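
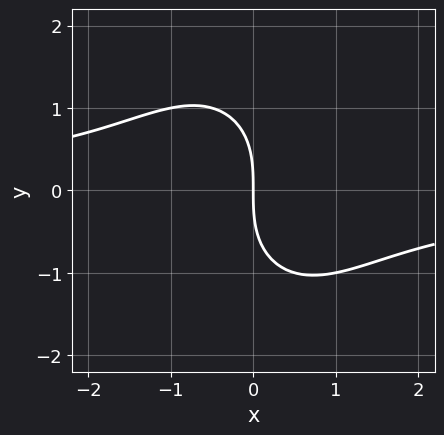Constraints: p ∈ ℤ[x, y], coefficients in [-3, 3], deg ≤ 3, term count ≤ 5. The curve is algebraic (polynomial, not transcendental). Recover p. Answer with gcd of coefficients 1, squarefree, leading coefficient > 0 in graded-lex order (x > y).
First, the degree is 3 — the shape is more complex than any degree-2 curve.
Next, observable constraints: it meets the y-axis at y = 0 (among the integer gridlines); it meets the x-axis at x = 0 (among the integer gridlines).
Finally, fitting integer coefficients to these (and the overall shape) gives p.

2*x^2*y + y^3 + 3*x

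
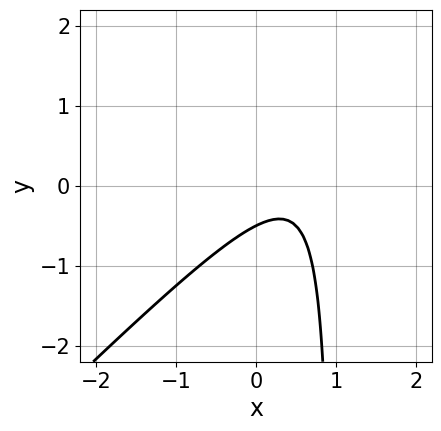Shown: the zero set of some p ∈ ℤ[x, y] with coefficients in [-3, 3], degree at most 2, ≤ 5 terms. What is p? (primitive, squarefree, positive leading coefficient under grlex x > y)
2*x^2 - 2*x*y - 2*x + 2*y + 1

deg p = 2.
Reading off the gridlines: no x-intercept at any integer in the box.
Matching integer coefficients to the picture gives p.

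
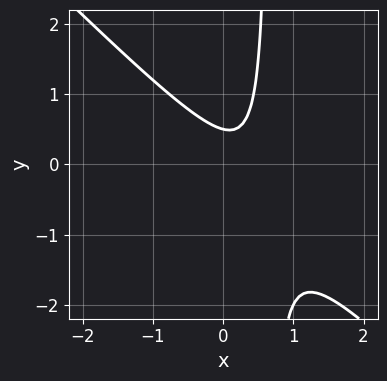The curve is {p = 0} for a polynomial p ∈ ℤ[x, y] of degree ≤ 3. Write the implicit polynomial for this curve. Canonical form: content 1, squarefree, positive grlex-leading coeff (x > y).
3*x^2 + 3*x*y - 2*x - 2*y + 1

Degree: a generic line meets the curve in up to 2 points, so deg p = 2.
Reading off the gridlines: it misses every integer gridline on the x-axis.
Solving for integer coefficients yields p as stated.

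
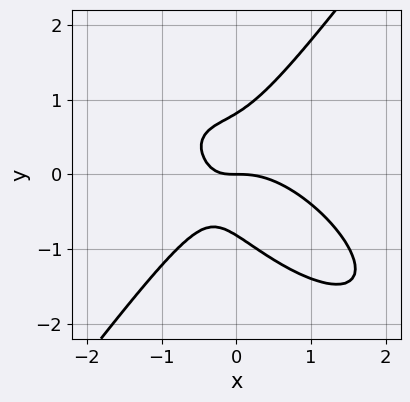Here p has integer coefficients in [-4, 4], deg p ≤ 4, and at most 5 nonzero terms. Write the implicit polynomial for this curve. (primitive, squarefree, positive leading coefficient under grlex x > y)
First, degree: a generic line meets the curve in up to 3 points, so deg p = 3.
Next, checking where it meets the axes: it meets the x-axis at x = 0 (among the integer gridlines); it meets the y-axis at y = 0 (among the integer gridlines).
Finally, together with the visible shape, these determine p as stated.

3*x^3 + 3*x^2*y - 3*y^3 + 3*x*y + 2*y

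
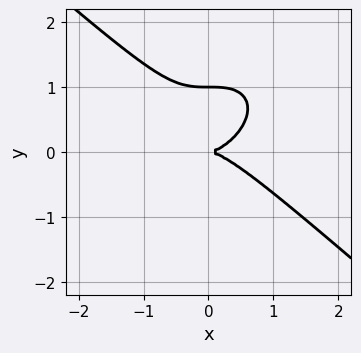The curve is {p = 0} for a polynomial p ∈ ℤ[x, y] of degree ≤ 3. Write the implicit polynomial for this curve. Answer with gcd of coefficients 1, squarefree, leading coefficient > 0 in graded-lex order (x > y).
1. Degree: a generic line meets the curve in up to 3 points, so deg p = 3.
2. From the visible intercepts: among the integer gridlines, it crosses the y-axis at y ∈ {0, 1}; it meets the x-axis at x = 0 (among the integer gridlines).
3. These observations pin down the coefficients.

2*x^3 + 3*y^3 - 3*y^2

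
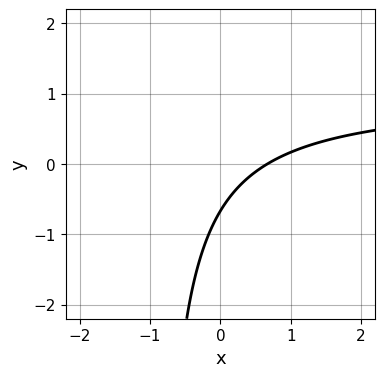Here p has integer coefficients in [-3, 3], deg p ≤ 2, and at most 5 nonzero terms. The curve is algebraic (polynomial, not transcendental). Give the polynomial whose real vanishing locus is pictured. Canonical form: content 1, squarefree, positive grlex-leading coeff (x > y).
1. Degree: no degree-1 curve has this shape, so deg p = 2.
2. Solving for integer coefficients yields p as stated.

3*x*y - 3*x + 3*y + 2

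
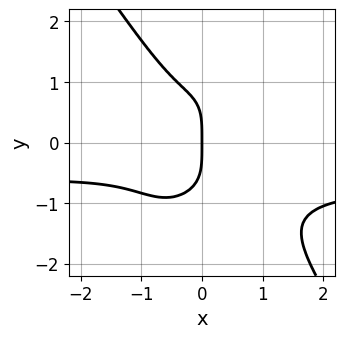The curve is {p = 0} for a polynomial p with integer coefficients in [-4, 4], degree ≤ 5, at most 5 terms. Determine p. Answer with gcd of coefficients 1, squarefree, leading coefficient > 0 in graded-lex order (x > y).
(a) deg p = 4.
(b) Checking where it meets the axes: one x-axis crossing is at x = 0; it crosses the y-axis at the gridline y = 0.
(c) Together with the visible shape, these determine p as stated.

3*x^3*y + y^4 + 2*x^3 + x^2 + 2*x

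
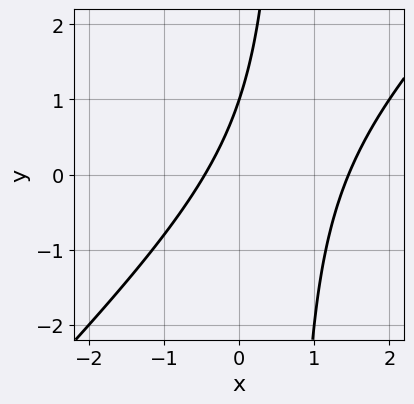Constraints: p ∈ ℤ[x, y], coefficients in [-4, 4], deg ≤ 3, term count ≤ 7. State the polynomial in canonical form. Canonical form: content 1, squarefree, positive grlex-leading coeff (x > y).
First, deg p = 2. No degree-1 curve has this shape.
Then, from the axis intercepts and sections: it meets the y-axis at y = 1 (among the integer gridlines).
Finally, fitting integer coefficients to these (and the overall shape) gives p.

3*x^2 - 3*x*y - 3*x + 2*y - 2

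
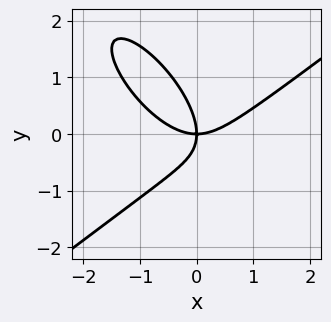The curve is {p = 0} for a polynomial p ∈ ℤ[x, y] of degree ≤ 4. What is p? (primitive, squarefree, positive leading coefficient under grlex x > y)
2*x^3 - 2*x*y^2 - 2*y^3 - 3*x*y

1. Degree: no degree-2 curve has this shape, so deg p = 3.
2. Against the integer gridlines: it meets the y-axis at y = 0 (among the integer gridlines); it crosses the x-axis at the gridline x = 0.
3. Putting this together gives p.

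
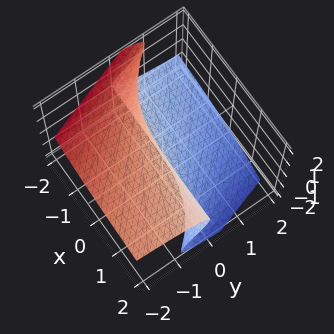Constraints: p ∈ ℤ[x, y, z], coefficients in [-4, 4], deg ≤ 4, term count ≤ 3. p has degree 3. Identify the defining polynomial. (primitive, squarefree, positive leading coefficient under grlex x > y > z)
2*x*z^2 + 2*z^3 + 3*y

1. Degree: no degree-2 surface has this shape, so deg p = 3.
2. From the axis intercepts and sections: it meets the y-axis at y = 0 (among the integer gridlines); one z-axis crossing is at z = 0; every point of the x-axis in the box is on the surface.
3. Solving for integer coefficients yields p as stated.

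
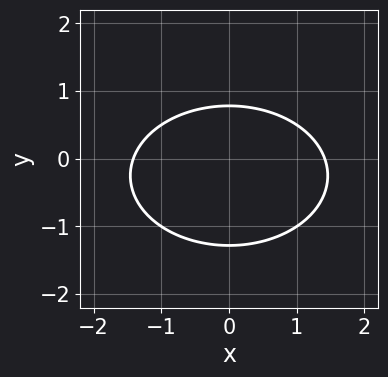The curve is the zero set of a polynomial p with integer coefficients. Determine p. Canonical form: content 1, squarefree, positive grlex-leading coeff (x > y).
First, the degree is 2 — no degree-1 curve has this shape.
Next, symmetries: mirror symmetry x ↦ −x ⇒ only even powers of x.
Finally, matching integer coefficients to the picture gives p.

x^2 + 2*y^2 + y - 2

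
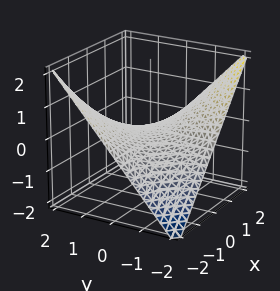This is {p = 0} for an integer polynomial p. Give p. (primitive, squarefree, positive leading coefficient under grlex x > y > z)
1. Degree: a hyperbolic paraboloid; a quadric, so deg p = 2.
2. Against the integer gridlines: the visible x-axis segment lies entirely on the surface; every point of the y-axis in the box is on the surface.
3. The integer polynomial consistent with all of this is the stated p.

x*y + 2*z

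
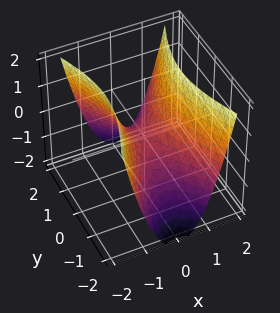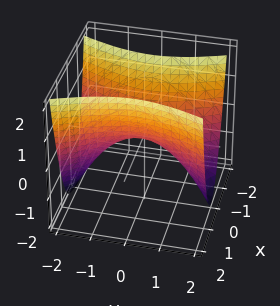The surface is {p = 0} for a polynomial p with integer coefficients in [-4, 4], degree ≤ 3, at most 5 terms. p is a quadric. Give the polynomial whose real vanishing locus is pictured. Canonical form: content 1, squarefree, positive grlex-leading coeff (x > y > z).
(a) deg p = 2.
(b) Symmetries: mirror symmetry y ↦ −y ⇒ only even powers of y; the x ↦ −x reflection is a symmetry, so x appears only in even powers.
(c) Checking where it meets the axes: it meets the x-axis at x = 0 (among the integer gridlines); it meets the y-axis at y = 0 (among the integer gridlines); it crosses the z-axis at the gridline z = 0.
(d) Assembling these constraints gives the stated polynomial.

3*x^2 - y^2 - 2*z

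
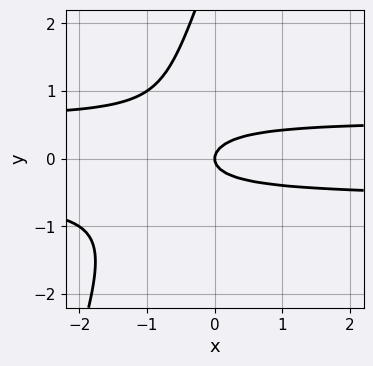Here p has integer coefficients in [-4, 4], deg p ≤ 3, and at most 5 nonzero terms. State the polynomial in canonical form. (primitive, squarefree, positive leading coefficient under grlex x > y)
3*x*y^2 - y^3 + 3*y^2 - x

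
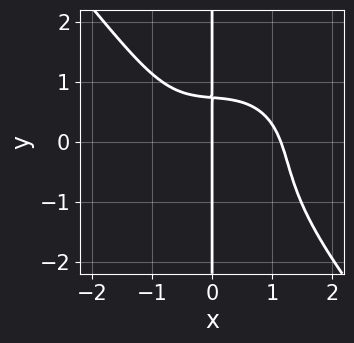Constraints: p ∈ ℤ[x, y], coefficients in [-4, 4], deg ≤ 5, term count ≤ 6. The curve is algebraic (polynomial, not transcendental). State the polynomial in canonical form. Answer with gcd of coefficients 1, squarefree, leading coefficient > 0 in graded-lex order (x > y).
Degree: a generic line meets the curve in up to 4 points, so deg p = 4.
From the visible intercepts: every point of the y-axis in the box is on the curve; it crosses the x-axis at the gridline x = 0.
Together with the visible shape, these determine p as stated.

2*x^4 + x^2*y^2 + 2*x*y^3 + 3*x*y - 3*x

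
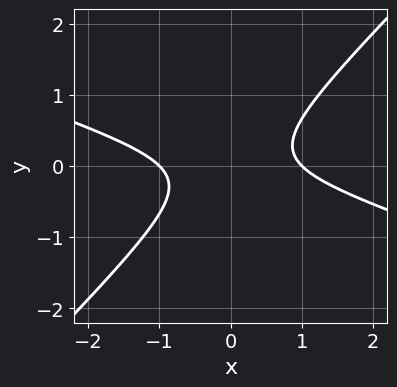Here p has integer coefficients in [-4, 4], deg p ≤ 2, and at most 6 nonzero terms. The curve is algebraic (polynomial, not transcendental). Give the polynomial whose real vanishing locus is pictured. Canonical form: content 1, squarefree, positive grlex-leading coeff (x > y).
x^2 + 2*x*y - 3*y^2 - 1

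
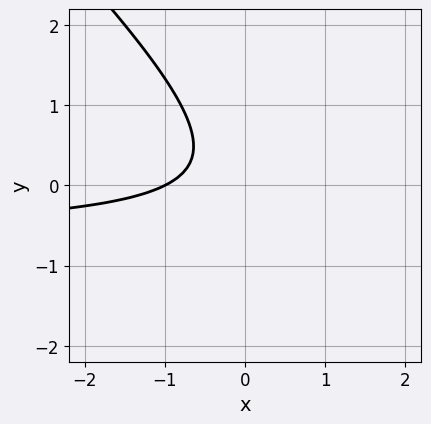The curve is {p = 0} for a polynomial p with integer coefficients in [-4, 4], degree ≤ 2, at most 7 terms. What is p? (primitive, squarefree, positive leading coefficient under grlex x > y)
3*x*y + 3*y^2 + 2*x - y + 2

(a) Degree: a generic line meets the curve in up to 2 points, so deg p = 2.
(b) From the axis intercepts and sections: one x-axis crossing is at x = -1; no y-intercept at any integer in the box.
(c) Assembling these constraints gives the stated polynomial.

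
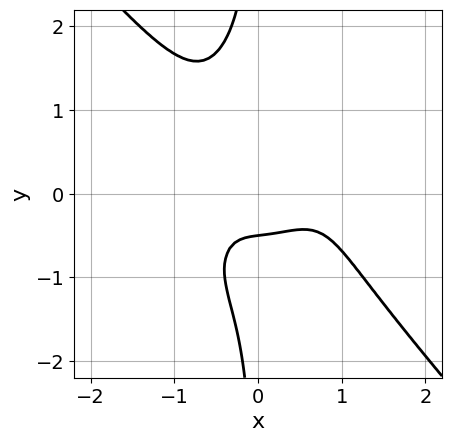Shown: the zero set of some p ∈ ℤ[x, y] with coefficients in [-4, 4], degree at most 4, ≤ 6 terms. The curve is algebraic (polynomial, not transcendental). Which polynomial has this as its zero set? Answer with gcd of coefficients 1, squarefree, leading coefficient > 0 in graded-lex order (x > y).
3*x^4 + 2*x*y^3 - 2*x^3 + 2*y + 1

deg p = 4. No degree-3 curve has this shape.
Against the integer gridlines: no x-intercept at any integer in the box.
Putting this together gives p.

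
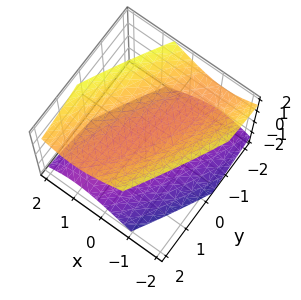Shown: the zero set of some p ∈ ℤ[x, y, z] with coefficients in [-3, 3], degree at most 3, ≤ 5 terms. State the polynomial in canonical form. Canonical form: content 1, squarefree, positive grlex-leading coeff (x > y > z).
3*x^2 - 3*x*y + y^2 - 3*z^2 + 2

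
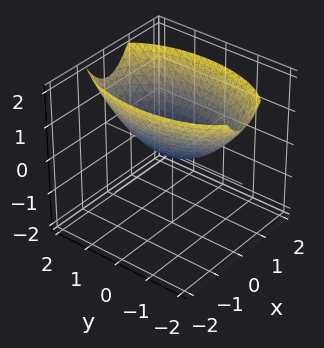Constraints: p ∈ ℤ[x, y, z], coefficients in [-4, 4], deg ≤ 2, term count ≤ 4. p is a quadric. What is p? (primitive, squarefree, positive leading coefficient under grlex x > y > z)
The degree is 2 — a paraboloid; a quadric.
Symmetries: mirror symmetry y ↦ −y ⇒ only even powers of y; mirror symmetry x ↦ −x ⇒ only even powers of x.
Against the integer gridlines: it meets the z-axis at z = 0 (among the integer gridlines); it crosses the x-axis at the gridline x = 0; one y-axis crossing is at y = 0.
Together with the visible shape, these determine p as stated.

3*x^2 + y^2 - 3*z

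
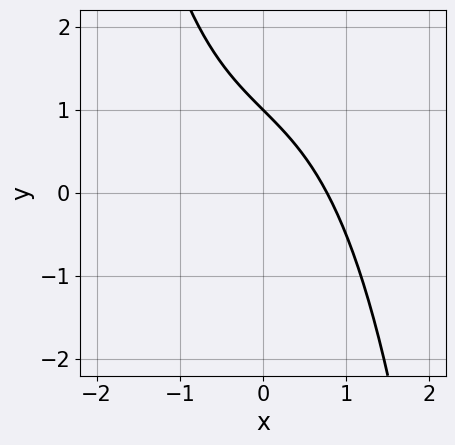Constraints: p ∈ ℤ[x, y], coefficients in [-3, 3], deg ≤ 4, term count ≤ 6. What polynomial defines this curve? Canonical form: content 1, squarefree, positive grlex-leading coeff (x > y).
1. The degree is 3 — a generic line meets the curve in up to 3 points.
2. Observable constraints: it crosses the y-axis at the gridline y = 1.
3. The integer polynomial consistent with all of this is the stated p.

x^3 + 2*x + 2*y - 2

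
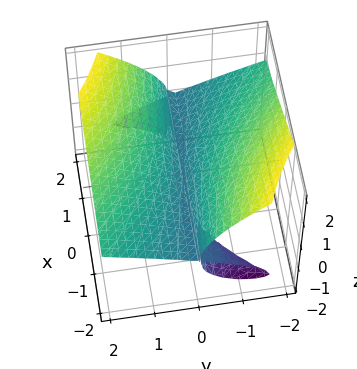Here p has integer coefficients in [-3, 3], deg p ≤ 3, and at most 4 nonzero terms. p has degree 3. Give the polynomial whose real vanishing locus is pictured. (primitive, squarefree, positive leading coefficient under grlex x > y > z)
I count 3 distinct pieces.
deg p = 3.
From the axis intercepts and sections: it crosses the y-axis at the gridline y = 0; every point of the x-axis in the box is on the surface.
Together with the visible shape, these determine p as stated.

x*y*z - z^3 + y^2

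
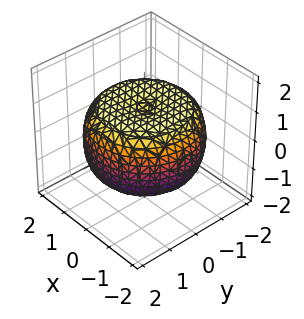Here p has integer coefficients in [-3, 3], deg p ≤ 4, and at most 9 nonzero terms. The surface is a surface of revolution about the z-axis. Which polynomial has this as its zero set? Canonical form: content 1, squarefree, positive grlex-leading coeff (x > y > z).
x^4 + 2*x^2*y^2 + y^4 - 2*x^2 - 2*y^2 + 3*z^2 - 3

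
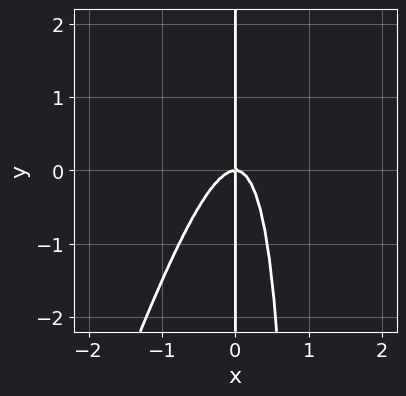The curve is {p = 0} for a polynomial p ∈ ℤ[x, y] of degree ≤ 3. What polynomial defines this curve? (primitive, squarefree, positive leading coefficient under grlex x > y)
3*x^3 - x^2*y + x*y

1. Degree: no degree-2 curve has this shape, so deg p = 3.
2. From the visible intercepts: it meets the x-axis at x = 0 (among the integer gridlines); every point of the y-axis in the box is on the curve.
3. The integer polynomial consistent with all of this is the stated p.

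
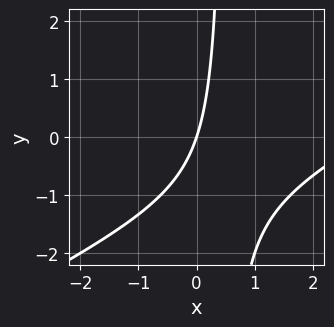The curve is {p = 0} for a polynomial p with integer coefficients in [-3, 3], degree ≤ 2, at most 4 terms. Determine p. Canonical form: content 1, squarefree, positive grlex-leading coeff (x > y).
1. deg p = 2.
2. Observable constraints: one y-axis crossing is at y = 0; it crosses the x-axis at the gridline x = 0.
3. Fitting integer coefficients to these (and the overall shape) gives p.

x^2 - 2*x*y - 3*x + y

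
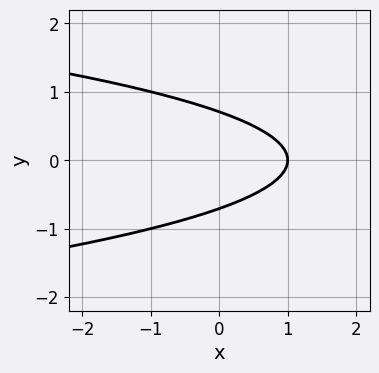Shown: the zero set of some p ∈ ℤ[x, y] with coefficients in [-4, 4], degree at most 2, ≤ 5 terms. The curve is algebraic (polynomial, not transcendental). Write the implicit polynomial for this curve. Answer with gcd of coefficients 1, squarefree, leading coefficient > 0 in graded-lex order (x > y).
2*y^2 + x - 1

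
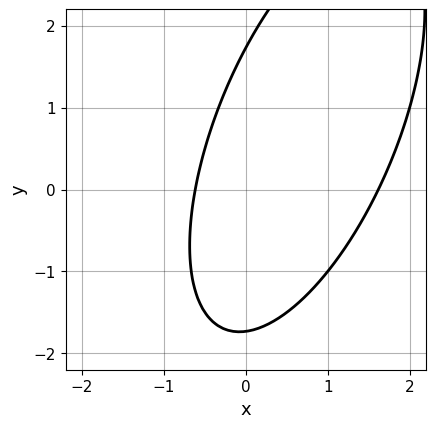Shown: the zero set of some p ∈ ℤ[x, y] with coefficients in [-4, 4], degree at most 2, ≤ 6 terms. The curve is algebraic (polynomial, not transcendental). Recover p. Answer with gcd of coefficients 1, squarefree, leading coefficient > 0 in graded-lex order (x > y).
First, deg p = 2. No degree-1 curve has this shape.
Finally, solving for integer coefficients yields p as stated.

3*x^2 - 2*x*y + y^2 - 3*x - 3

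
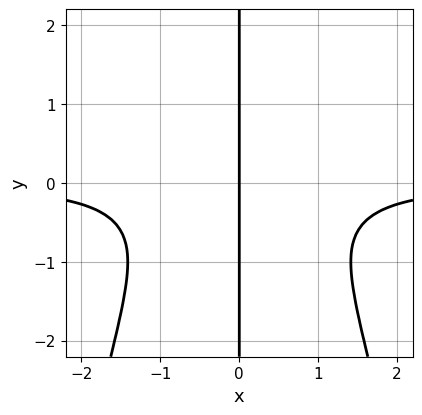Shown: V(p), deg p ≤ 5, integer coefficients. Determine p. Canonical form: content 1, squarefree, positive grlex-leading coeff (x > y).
x^3*y + x*y^2 + x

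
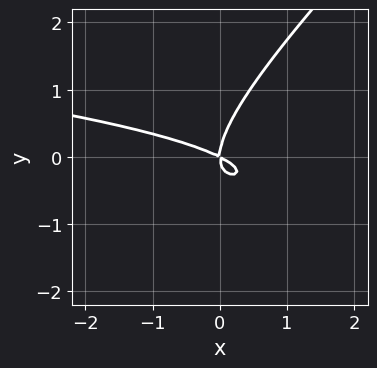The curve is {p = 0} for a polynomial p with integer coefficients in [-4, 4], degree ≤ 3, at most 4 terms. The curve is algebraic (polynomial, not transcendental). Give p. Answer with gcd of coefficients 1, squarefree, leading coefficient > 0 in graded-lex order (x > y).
(a) deg p = 3. No degree-2 curve has this shape.
(b) From the axis intercepts and sections: it crosses the y-axis at the gridline y = 0; it meets the x-axis at x = 0 (among the integer gridlines).
(c) The integer polynomial consistent with all of this is the stated p.

2*x*y^2 - 2*y^3 + x^2 + 2*x*y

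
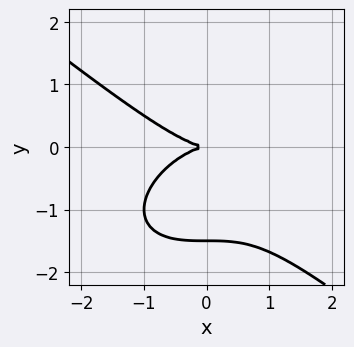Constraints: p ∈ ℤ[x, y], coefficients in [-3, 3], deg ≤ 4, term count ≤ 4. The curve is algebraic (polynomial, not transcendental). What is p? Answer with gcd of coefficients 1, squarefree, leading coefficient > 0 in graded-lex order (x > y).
deg p = 3.
Checking where it meets the axes: it crosses the y-axis at the gridline y = 0; one x-axis crossing is at x = 0.
Fitting integer coefficients to these (and the overall shape) gives p.

x^3 + 2*y^3 + 3*y^2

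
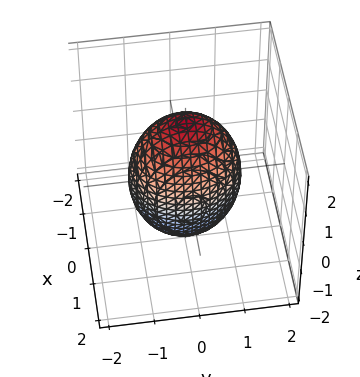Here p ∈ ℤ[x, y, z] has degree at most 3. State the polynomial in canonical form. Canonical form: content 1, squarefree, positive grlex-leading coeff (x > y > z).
The degree is 2 — a closed, bounded, convex surface; a quadric.
Symmetries: mirror symmetry z ↦ −z ⇒ only even powers of z; mirror symmetry y ↦ −y ⇒ only even powers of y; it's symmetric under x → −x, forcing even powers of x.
Against the integer gridlines: among the integer gridlines, it crosses the x-axis at x ∈ {-1, 1}.
The integer polynomial consistent with all of this is the stated p.

3*x^2 + 2*y^2 + z^2 - 3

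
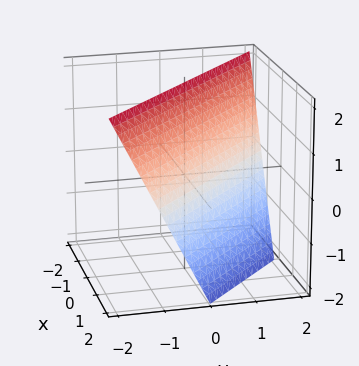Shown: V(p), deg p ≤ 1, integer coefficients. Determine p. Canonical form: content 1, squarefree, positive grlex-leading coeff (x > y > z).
2*x + 2*y + z - 2

deg p = 1.
Against the integer gridlines: it crosses the z-axis at the gridline z = 2; it crosses the x-axis at the gridline x = 1; it crosses the y-axis at the gridline y = 1.
Matching integer coefficients to the picture gives p.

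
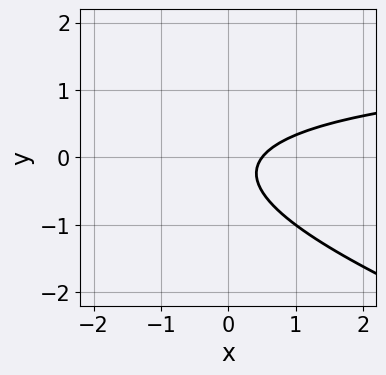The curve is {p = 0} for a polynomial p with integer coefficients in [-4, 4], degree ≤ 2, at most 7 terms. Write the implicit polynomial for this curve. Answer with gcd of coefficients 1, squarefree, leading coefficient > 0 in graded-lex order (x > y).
x*y + 3*y^2 - 2*x + y + 1

The degree is 2 — the shape is more complex than any degree-1 curve.
From the axis intercepts and sections: the curve avoids every integer y-axis point in the box.
Solving for integer coefficients yields p as stated.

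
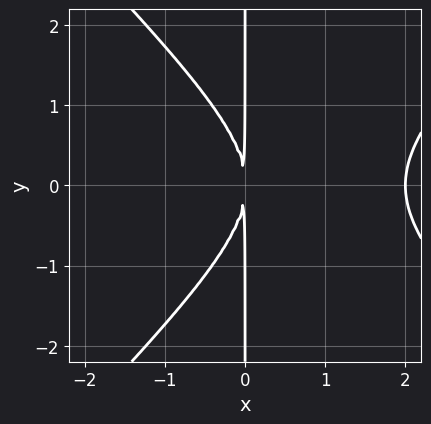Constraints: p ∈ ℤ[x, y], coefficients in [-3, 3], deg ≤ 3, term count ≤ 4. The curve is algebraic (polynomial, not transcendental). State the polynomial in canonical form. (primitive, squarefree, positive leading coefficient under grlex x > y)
x^3 - x*y^2 - 2*x^2

(a) The degree is 3 — a generic line meets the curve in up to 3 points.
(b) Symmetries: it's symmetric under y → −y, forcing even powers of y.
(c) From the visible intercepts: it meets the x-axis at x = 2 (among the integer gridlines); the visible y-axis segment lies entirely on the curve.
(d) Matching integer coefficients to the picture gives p.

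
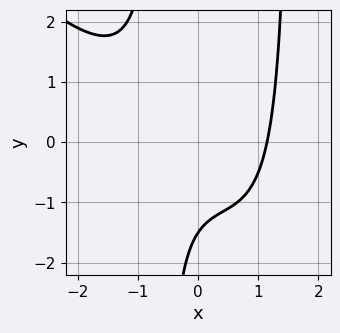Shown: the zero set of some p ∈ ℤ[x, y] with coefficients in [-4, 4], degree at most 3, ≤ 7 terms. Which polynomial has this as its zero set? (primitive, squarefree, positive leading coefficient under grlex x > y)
2*x^3 + 2*x^2*y - 2*x*y - 2*y - 3

First, degree: a generic line meets the curve in up to 3 points, so deg p = 3.
Finally, solving for integer coefficients yields p as stated.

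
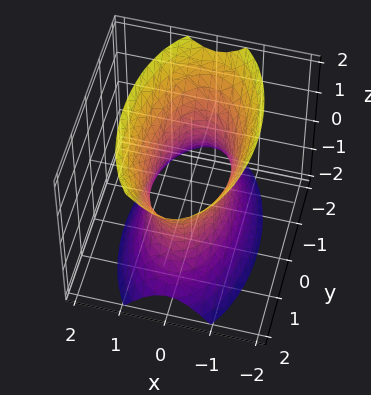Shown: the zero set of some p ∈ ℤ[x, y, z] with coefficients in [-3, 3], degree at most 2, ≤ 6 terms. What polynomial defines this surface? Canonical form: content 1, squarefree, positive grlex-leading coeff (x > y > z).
3*x^2 + y^2 - z^2 - 2

First, degree: an hourglass — one-sheet hyperboloid; a quadric, so deg p = 2.
Next, symmetries: the z ↦ −z reflection is a symmetry, so z appears only in even powers; mirror symmetry y ↦ −y ⇒ only even powers of y; it's symmetric under x → −x, forcing even powers of x.
Next, checking where it meets the axes: the surface avoids every integer z-axis point in the box.
Finally, fitting integer coefficients to these (and the overall shape) gives p.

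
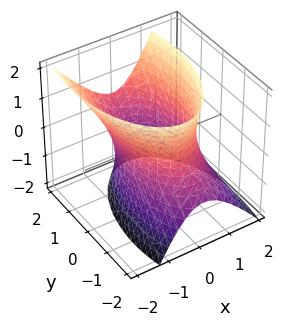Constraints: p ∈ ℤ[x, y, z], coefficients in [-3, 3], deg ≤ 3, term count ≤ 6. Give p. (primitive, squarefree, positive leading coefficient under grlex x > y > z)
First, degree: no degree-1 surface has this shape, so deg p = 2.
Next, checking where it meets the axes: the x-axis gridline crossings are at x ∈ {-1, 1}; it misses every integer gridline on the z-axis.
Finally, matching integer coefficients to the picture gives p.

3*x^2 + x*z + y^2 - y*z - z^2 - 3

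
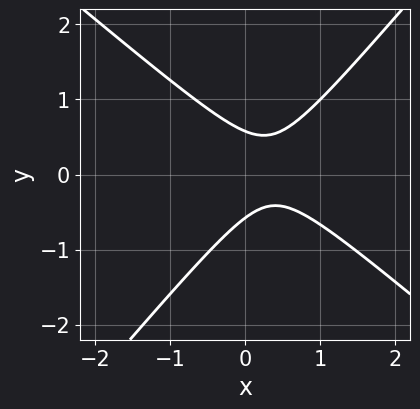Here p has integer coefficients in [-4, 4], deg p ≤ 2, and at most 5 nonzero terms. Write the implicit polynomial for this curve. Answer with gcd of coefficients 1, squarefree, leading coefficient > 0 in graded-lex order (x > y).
3*x^2 + x*y - 3*y^2 - 2*x + 1

The degree is 2 — the shape is more complex than any degree-1 curve.
Observable constraints: the curve avoids every integer x-axis point in the box.
Assembling these constraints gives the stated polynomial.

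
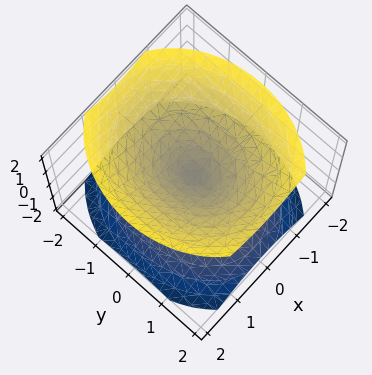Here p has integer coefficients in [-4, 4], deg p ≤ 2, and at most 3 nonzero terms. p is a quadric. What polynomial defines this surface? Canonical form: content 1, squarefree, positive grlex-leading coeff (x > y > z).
3*x^2 + 2*y^2 - 3*z^2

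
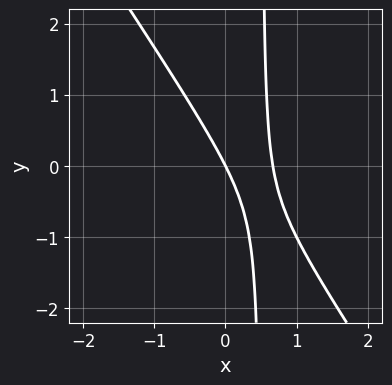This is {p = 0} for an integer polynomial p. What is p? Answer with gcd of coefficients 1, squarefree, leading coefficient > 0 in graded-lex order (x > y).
3*x^2 + 2*x*y - 2*x - y

1. Degree: a generic line meets the curve in up to 2 points, so deg p = 2.
2. Checking where it meets the axes: one y-axis crossing is at y = 0; one x-axis crossing is at x = 0.
3. Matching integer coefficients to the picture gives p.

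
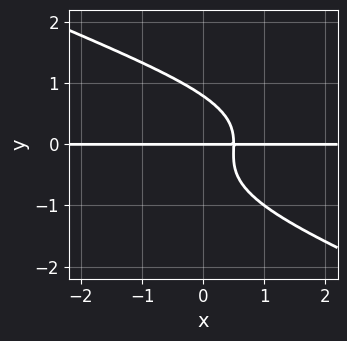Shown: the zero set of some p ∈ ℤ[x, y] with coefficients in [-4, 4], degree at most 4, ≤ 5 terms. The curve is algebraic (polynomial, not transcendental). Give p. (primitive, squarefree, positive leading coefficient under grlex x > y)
(a) The degree is 4 — no degree-3 curve has this shape.
(b) Checking where it meets the axes: the visible x-axis segment lies entirely on the curve; it meets the y-axis at y = 0 (among the integer gridlines).
(c) Fitting integer coefficients to these (and the overall shape) gives p.

x*y^3 + 2*y^4 + 2*x*y - y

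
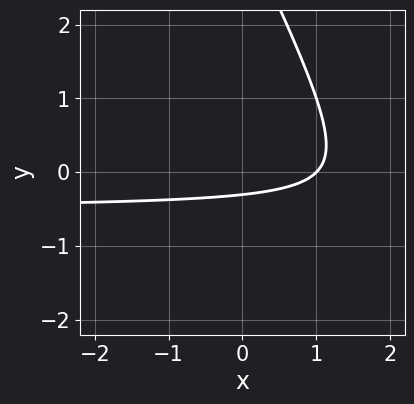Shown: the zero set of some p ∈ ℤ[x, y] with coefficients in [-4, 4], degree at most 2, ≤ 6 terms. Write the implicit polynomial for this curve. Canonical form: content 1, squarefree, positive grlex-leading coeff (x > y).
(a) Degree: no degree-1 curve has this shape, so deg p = 2.
(b) Reading off the gridlines: one x-axis crossing is at x = 1.
(c) Fitting integer coefficients to these (and the overall shape) gives p.

2*x*y + y^2 + x - 3*y - 1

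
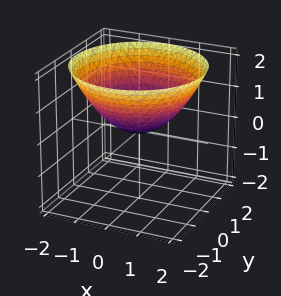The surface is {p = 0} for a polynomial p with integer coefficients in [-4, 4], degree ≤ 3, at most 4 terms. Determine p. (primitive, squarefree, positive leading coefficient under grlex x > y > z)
x^2 + y^2 - 2*z

The degree is 2 — a single bowl opening along one axis; a quadric.
By symmetry, every cross-section ⟂ z is a circle, so x, y appear only via x² + y².
From the visible intercepts: a circular section at z = 1 has radius between 1 and 2; it crosses the y-axis at the gridline y = 0; it crosses the z-axis at the gridline z = 0; one x-axis crossing is at x = 0.
These observations pin down the coefficients.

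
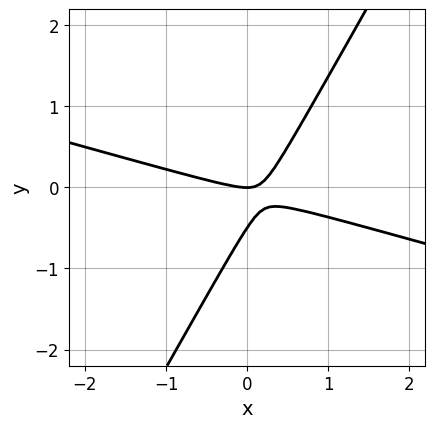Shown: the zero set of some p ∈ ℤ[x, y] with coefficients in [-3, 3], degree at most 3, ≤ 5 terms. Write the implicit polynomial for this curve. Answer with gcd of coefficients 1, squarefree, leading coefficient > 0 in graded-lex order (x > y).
x^2 + 3*x*y - 2*y^2 - y

First, degree: a generic line meets the curve in up to 2 points, so deg p = 2.
Next, from the axis intercepts and sections: it crosses the x-axis at the gridline x = 0; it meets the y-axis at y = 0 (among the integer gridlines).
Finally, together with the visible shape, these determine p as stated.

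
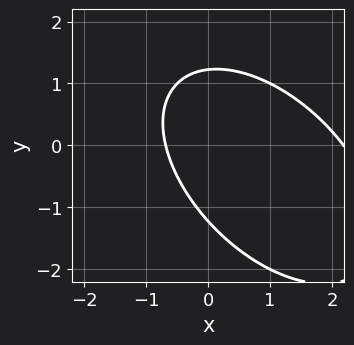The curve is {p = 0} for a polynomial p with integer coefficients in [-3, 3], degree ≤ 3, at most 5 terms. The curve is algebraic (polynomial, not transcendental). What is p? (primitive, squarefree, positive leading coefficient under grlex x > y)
2*x^2 + 2*x*y + 2*y^2 - 3*x - 3

(a) deg p = 2. No degree-1 curve has this shape.
(b) Putting this together gives p.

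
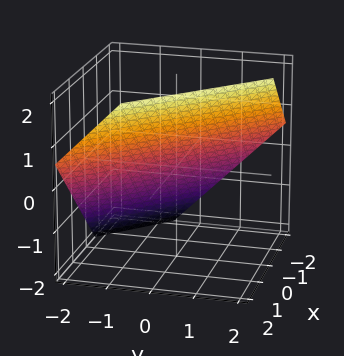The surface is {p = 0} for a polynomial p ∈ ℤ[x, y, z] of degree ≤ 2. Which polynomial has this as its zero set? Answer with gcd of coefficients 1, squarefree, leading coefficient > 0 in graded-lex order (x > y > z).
1. The degree is 1 — the surface is flat (a plane).
2. The integer polynomial consistent with all of this is the stated p.

3*x + 3*y - 3*z + 2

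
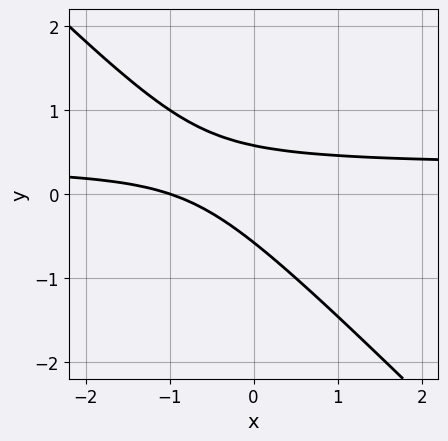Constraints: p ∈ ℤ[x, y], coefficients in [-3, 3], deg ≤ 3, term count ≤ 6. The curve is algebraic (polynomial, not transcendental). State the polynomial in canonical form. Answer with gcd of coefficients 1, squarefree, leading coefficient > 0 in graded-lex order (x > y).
3*x*y + 3*y^2 - x - 1

The degree is 2 — no degree-1 curve has this shape.
Observable constraints: it crosses the x-axis at the gridline x = -1.
Fitting integer coefficients to these (and the overall shape) gives p.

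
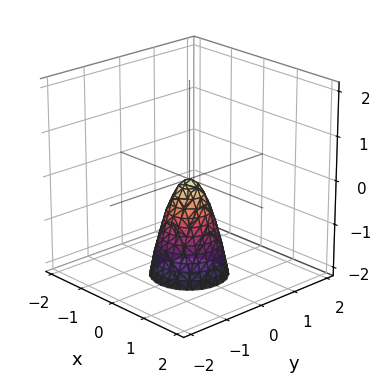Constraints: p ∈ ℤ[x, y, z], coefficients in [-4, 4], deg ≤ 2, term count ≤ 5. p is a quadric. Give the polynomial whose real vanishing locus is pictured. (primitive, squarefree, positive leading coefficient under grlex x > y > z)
3*x^2 + 3*y^2 + z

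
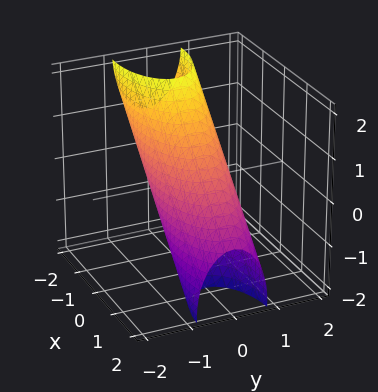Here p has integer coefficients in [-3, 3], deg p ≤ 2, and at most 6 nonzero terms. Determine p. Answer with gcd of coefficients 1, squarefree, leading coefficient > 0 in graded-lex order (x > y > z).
deg p = 2.
Putting this together gives p.

x^2 + 2*x*z + 3*y^2 + z^2 - 2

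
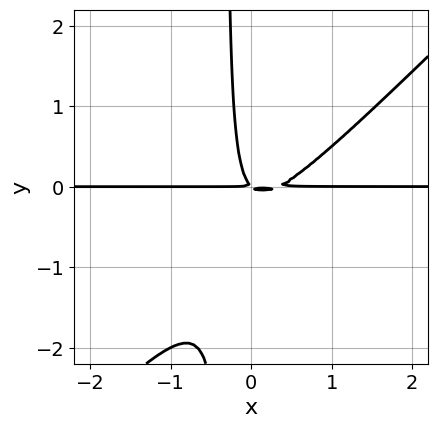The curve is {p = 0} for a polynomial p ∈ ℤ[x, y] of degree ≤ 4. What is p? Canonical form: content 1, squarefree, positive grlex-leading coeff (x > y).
3*x^2*y - 3*x*y^2 - x*y - y^2

1. The degree is 3 — the shape is more complex than any degree-2 curve.
2. From the axis intercepts and sections: the visible x-axis segment lies entirely on the curve.
3. The integer polynomial consistent with all of this is the stated p.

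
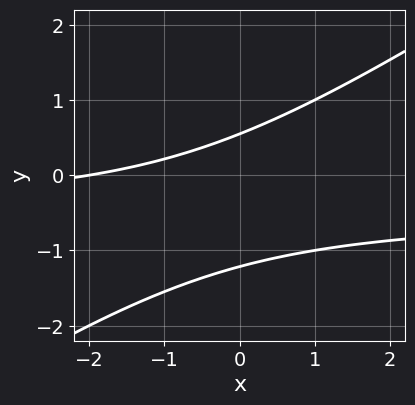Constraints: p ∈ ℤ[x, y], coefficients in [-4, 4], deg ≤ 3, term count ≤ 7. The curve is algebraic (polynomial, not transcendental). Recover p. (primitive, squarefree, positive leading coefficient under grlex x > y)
(a) The degree is 2 — a generic line meets the curve in up to 2 points.
(b) From the axis intercepts and sections: it crosses the x-axis at the gridline x = -2.
(c) Matching integer coefficients to the picture gives p.

2*x*y - 3*y^2 + x - 2*y + 2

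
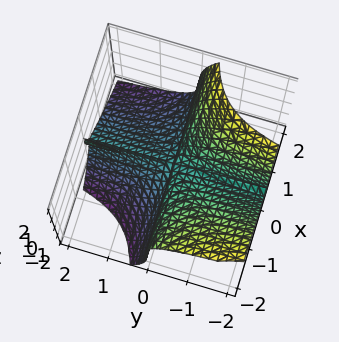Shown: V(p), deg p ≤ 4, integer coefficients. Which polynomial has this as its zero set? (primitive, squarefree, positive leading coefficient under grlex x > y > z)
There are 3 components.
The degree is 3 — the shape is more complex than any degree-2 surface.
From the visible intercepts: one z-axis crossing is at z = 0; every point of the y-axis in the box is on the surface.
The integer polynomial consistent with all of this is the stated p.

3*x^2*y + 2*x*y*z + z^3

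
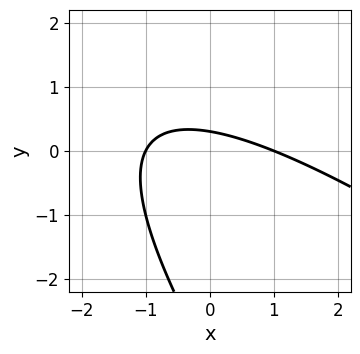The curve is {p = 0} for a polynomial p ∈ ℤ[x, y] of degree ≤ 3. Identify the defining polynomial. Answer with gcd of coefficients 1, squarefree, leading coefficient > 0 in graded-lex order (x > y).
x^2 + 2*x*y + y^2 + 3*y - 1

(a) Degree: no degree-1 curve has this shape, so deg p = 2.
(b) Reading off the gridlines: among the integer gridlines, it crosses the x-axis at x ∈ {-1, 1}.
(c) Putting this together gives p.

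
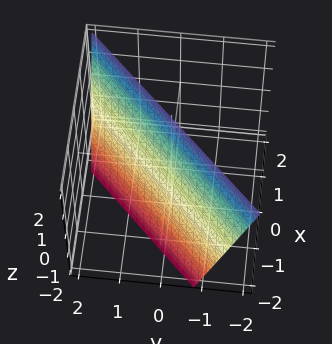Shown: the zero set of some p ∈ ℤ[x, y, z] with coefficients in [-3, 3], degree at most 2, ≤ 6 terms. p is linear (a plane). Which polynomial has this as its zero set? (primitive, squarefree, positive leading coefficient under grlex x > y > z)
Degree: the surface is flat (a plane), so deg p = 1.
Against the integer gridlines: it meets the z-axis at z = 2 (among the integer gridlines).
Matching integer coefficients to the picture gives p.

3*x - 3*y - z + 2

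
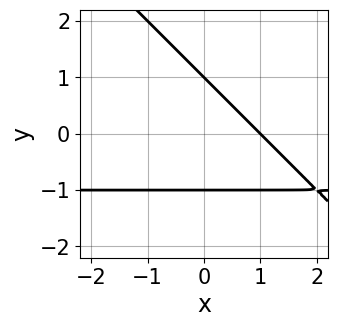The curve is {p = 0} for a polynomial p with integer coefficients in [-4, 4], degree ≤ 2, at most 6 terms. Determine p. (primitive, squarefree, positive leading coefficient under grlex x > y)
x*y + y^2 + x - 1

deg p = 2. The shape is more complex than any degree-1 curve.
From the axis intercepts and sections: it meets the x-axis at x = 1 (among the integer gridlines); among the integer gridlines, it crosses the y-axis at y ∈ {-1, 1}.
Fitting integer coefficients to these (and the overall shape) gives p.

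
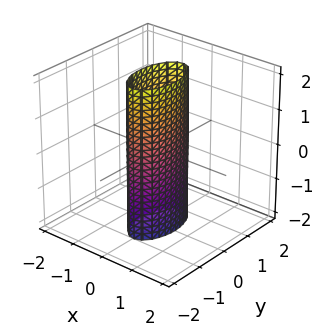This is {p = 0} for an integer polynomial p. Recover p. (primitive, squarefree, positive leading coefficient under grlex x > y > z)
3*x^2 + y^2 - 1

(a) The degree is 2 — a cylinder; a quadric.
(b) Symmetries: it's symmetric under y → −y, forcing even powers of y; it's symmetric under x → −x, forcing even powers of x; mirror symmetry z ↦ −z ⇒ only even powers of z.
(c) Checking where it meets the axes: among the integer gridlines, it crosses the y-axis at y ∈ {-1, 1}; it misses every integer gridline on the z-axis.
(d) Solving for integer coefficients yields p as stated.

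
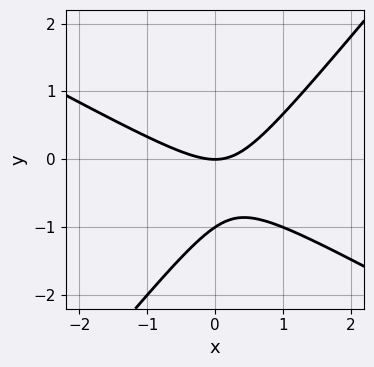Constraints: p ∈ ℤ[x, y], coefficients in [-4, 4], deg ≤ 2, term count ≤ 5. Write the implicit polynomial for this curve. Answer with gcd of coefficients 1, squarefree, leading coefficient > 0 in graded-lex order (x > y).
(a) Degree: a generic line meets the curve in up to 2 points, so deg p = 2.
(b) Checking where it meets the axes: among the integer gridlines, it crosses the y-axis at y ∈ {-1, 0}; it crosses the x-axis at the gridline x = 0.
(c) Matching integer coefficients to the picture gives p.

2*x^2 + 2*x*y - 3*y^2 - 3*y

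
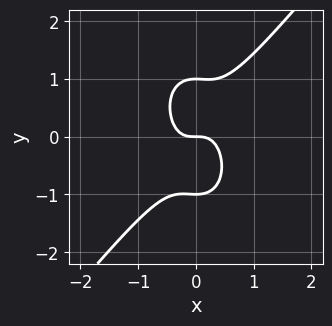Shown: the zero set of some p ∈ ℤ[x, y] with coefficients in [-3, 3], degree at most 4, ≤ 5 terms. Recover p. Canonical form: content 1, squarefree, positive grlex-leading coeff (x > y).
Degree: no degree-2 curve has this shape, so deg p = 3.
Observable constraints: one x-axis crossing is at x = 0; among the integer gridlines, it crosses the y-axis at y ∈ {-1, 0, 1}.
Together with the visible shape, these determine p as stated.

3*x^3 - x^2*y - y^3 + y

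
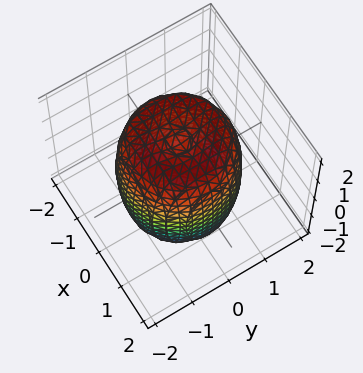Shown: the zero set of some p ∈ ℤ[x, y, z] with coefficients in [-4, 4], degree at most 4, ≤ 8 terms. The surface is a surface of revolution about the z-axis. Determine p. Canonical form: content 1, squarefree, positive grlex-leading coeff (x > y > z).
(a) deg p = 4.
(b) Symmetry: the surface is invariant under rotation about z: p = q(x² + y², z).
(c) Reading off the gridlines: a circular section at z = 1 has radius between 1 and 2.
(d) Together with the visible shape, these determine p as stated.

2*x^4 + 4*x^2*y^2 + 2*y^4 - 3*x^2 - 3*y^2 + z^2 - 2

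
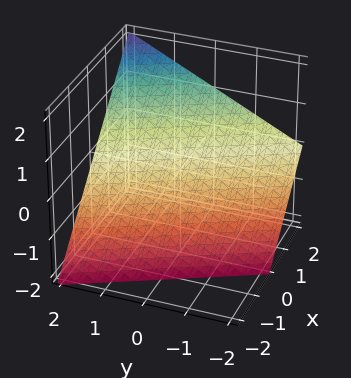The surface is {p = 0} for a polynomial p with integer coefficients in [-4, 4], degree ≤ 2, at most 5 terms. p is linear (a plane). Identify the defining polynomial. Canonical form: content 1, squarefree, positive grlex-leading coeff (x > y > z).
2*x + y - 2*z - 2

1. The degree is 1 — every cross-section is a straight line — this is a plane.
2. From the axis intercepts and sections: one x-axis crossing is at x = 1; one y-axis crossing is at y = 2; it crosses the z-axis at the gridline z = -1.
3. Assembling these constraints gives the stated polynomial.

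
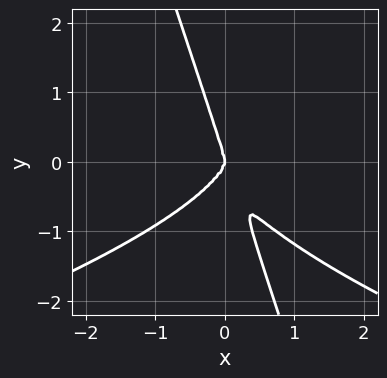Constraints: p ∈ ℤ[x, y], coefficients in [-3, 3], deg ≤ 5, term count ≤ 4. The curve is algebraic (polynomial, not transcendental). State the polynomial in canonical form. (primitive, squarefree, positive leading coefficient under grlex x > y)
3*x*y^3 + y^4 + 3*x^3

(a) deg p = 4. The shape is more complex than any degree-3 curve.
(b) Against the integer gridlines: it meets the x-axis at x = 0 (among the integer gridlines); it meets the y-axis at y = 0 (among the integer gridlines).
(c) Putting this together gives p.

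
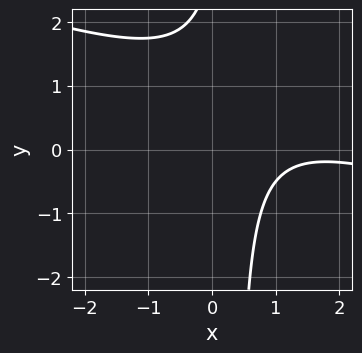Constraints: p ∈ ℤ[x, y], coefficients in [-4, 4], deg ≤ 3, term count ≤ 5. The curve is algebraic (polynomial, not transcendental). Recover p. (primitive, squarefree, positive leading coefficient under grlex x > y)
x^2 + 3*x*y - 3*x - y + 3

(a) The degree is 2 — a generic line meets the curve in up to 2 points.
(b) Checking where it meets the axes: it misses every integer gridline on the y-axis; it misses every integer gridline on the x-axis.
(c) Together with the visible shape, these determine p as stated.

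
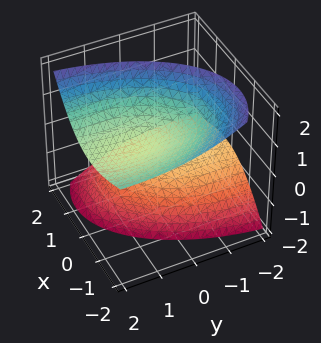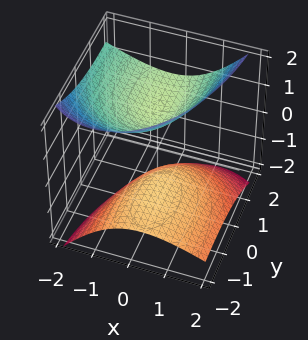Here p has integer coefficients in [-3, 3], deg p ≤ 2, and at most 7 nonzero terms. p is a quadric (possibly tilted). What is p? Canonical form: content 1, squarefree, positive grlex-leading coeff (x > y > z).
3*x^2 + 3*x*z + y^2 - 3*y*z - 3*z^2 + 2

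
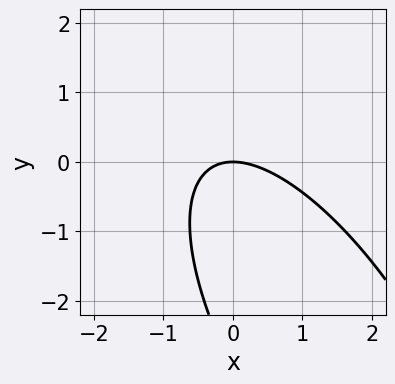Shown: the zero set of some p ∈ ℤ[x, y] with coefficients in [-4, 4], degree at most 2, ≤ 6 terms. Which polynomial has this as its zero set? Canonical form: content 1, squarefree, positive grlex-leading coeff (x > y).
2*x^2 + 2*x*y + y^2 + 3*y

deg p = 2. No degree-1 curve has this shape.
Observable constraints: it meets the x-axis at x = 0 (among the integer gridlines); it meets the y-axis at y = 0 (among the integer gridlines).
Assembling these constraints gives the stated polynomial.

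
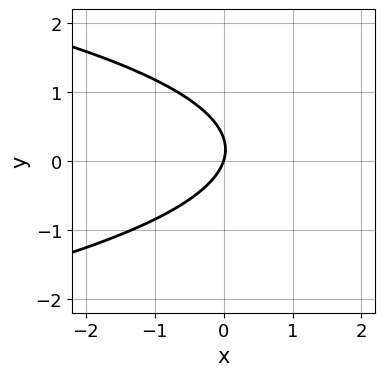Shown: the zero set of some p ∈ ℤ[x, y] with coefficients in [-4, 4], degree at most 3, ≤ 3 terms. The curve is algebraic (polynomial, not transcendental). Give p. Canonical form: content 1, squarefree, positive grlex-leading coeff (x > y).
3*y^2 + 3*x - y

The degree is 2 — no degree-1 curve has this shape.
Checking where it meets the axes: it crosses the y-axis at the gridline y = 0; one x-axis crossing is at x = 0.
Solving for integer coefficients yields p as stated.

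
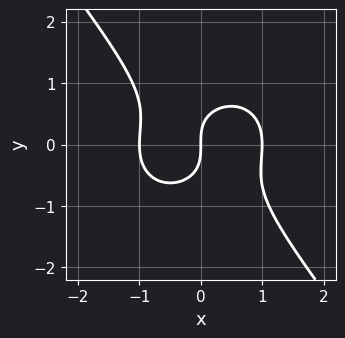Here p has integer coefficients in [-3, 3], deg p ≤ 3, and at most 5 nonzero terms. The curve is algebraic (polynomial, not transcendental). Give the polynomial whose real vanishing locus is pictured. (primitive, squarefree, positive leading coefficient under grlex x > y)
3*x^3 + 2*x*y^2 + 3*y^3 - 3*x

1. Degree: a generic line meets the curve in up to 3 points, so deg p = 3.
2. Against the integer gridlines: it crosses the y-axis at the gridline y = 0; among the integer gridlines, it crosses the x-axis at x ∈ {-1, 0, 1}.
3. Together with the visible shape, these determine p as stated.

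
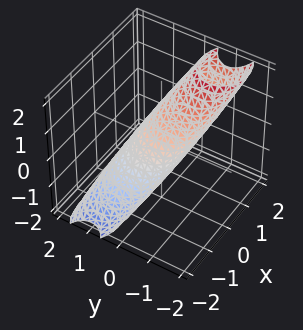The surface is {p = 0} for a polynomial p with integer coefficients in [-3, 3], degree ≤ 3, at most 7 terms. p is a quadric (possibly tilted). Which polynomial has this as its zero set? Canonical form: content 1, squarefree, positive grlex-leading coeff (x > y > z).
deg p = 2. The shape is more complex than any degree-1 surface.
Against the integer gridlines: among the integer gridlines, it crosses the x-axis at x ∈ {-1, 1}; the z-axis gridline crossings are at z ∈ {-1, 1}.
Solving for integer coefficients yields p as stated.

2*x^2 - 3*x*z + 3*y^2 + 3*y*z + 2*z^2 - 2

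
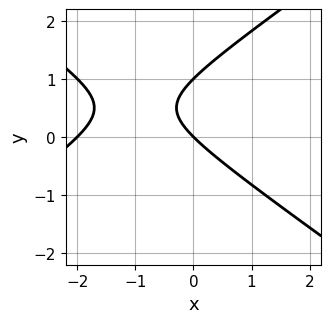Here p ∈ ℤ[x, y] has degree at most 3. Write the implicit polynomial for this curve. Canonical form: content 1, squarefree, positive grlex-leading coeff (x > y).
(a) deg p = 2.
(b) From the axis intercepts and sections: the y-axis gridline crossings are at y ∈ {0, 1}; among the integer gridlines, it crosses the x-axis at x ∈ {-2, 0}.
(c) These observations pin down the coefficients.

x^2 - 2*y^2 + 2*x + 2*y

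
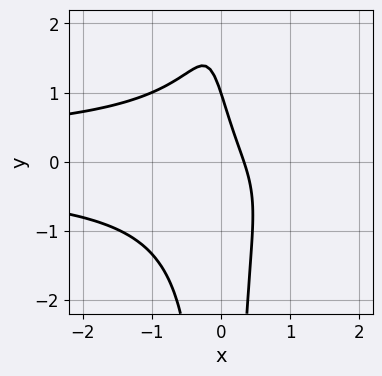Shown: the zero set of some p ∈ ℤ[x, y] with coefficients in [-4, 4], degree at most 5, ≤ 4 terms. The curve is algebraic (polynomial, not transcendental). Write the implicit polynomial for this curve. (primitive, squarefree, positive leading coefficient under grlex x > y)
The degree is 4 — the shape is more complex than any degree-3 curve.
Checking where it meets the axes: it meets the y-axis at y = 1 (among the integer gridlines).
Solving for integer coefficients yields p as stated.

3*x^2*y^2 + 3*x + y - 1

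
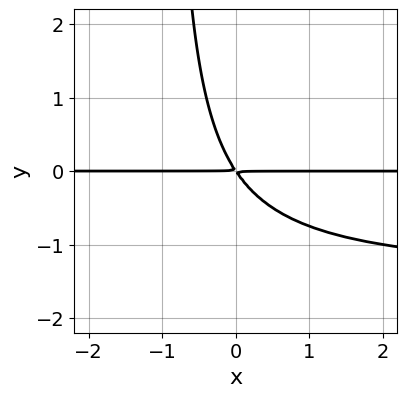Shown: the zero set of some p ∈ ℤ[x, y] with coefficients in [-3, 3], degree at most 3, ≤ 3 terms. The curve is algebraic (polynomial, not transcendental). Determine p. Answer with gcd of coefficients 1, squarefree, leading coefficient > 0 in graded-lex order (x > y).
2*x*y^2 + 3*x*y + 2*y^2

First, the degree is 3 — no degree-2 curve has this shape.
Then, checking where it meets the axes: the visible x-axis segment lies entirely on the curve.
Finally, matching integer coefficients to the picture gives p.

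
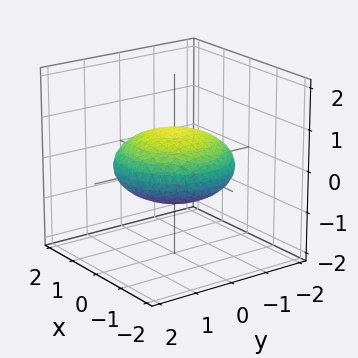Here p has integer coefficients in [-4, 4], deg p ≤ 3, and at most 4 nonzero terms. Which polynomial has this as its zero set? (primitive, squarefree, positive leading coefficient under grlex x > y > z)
(a) Degree: bounded and convex; a quadric, so deg p = 2.
(b) Symmetries: rotational symmetry about the z-axis ⇒ p depends on x, y only through x² + y²; mirror symmetry z ↦ −z ⇒ only even powers of z.
(c) From the axis intercepts and sections: a circular section at z = 0 has radius between 1 and 2.
(d) Solving for integer coefficients yields p as stated.

x^2 + y^2 + 3*z^2 - 2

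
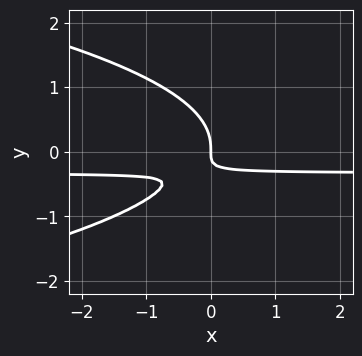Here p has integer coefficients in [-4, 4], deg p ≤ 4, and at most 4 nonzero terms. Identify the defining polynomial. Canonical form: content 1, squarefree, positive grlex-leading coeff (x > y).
First, degree: no degree-2 curve has this shape, so deg p = 3.
Next, against the integer gridlines: one y-axis crossing is at y = 0; one x-axis crossing is at x = 0.
Finally, fitting integer coefficients to these (and the overall shape) gives p.

3*y^3 + 3*x*y + x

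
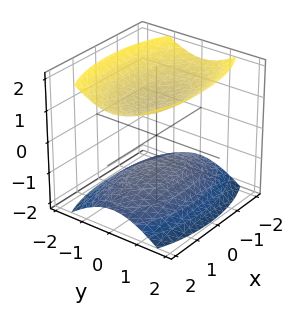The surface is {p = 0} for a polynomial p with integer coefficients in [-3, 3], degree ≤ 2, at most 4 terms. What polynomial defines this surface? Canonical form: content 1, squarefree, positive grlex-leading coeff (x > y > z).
x^2 + 3*y^2 - 3*z^2 + 3

First, the picture has 2 separate pieces. Treating them together as one polynomial.
Next, deg p = 2. Two sheets facing apart; a quadric.
Next, symmetries: the z ↦ −z reflection is a symmetry, so z appears only in even powers; it's symmetric under x → −x, forcing even powers of x; it's symmetric under y → −y, forcing even powers of y.
Then, reading off the gridlines: no x-intercept at any integer in the box; among the integer gridlines, it crosses the z-axis at z ∈ {-1, 1}.
Finally, assembling these constraints gives the stated polynomial.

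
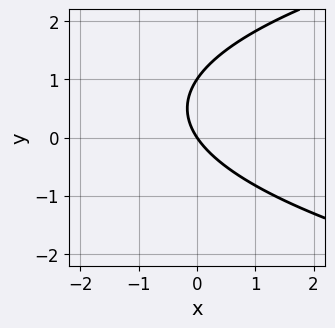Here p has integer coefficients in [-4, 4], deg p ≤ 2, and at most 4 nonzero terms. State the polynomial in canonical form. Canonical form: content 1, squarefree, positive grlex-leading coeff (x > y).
2*y^2 - 3*x - 2*y

(a) The degree is 2 — a generic line meets the curve in up to 2 points.
(b) Against the integer gridlines: among the integer gridlines, it crosses the y-axis at y ∈ {0, 1}; it crosses the x-axis at the gridline x = 0.
(c) Solving for integer coefficients yields p as stated.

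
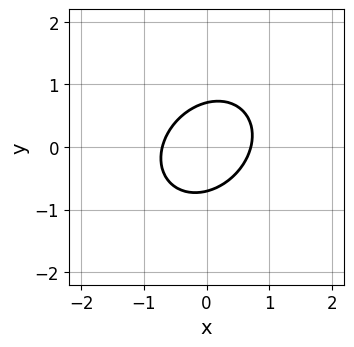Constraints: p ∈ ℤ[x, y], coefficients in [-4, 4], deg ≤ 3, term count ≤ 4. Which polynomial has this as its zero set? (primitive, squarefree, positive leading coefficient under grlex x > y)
2*x^2 - x*y + 2*y^2 - 1

(a) deg p = 2.
(b) Matching integer coefficients to the picture gives p.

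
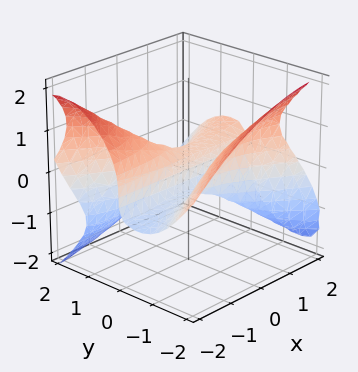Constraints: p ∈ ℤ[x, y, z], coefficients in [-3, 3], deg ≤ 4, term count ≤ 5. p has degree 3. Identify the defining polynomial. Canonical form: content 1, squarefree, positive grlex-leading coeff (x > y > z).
x^2*y - 3*x*y*z - 2*y^3 - 3*z^3 + y

(a) Degree: a generic line meets the surface in up to 3 points, so deg p = 3.
(b) Observable constraints: it crosses the z-axis at the gridline z = 0; it crosses the y-axis at the gridline y = 0; every point of the x-axis in the box is on the surface.
(c) Together with the visible shape, these determine p as stated.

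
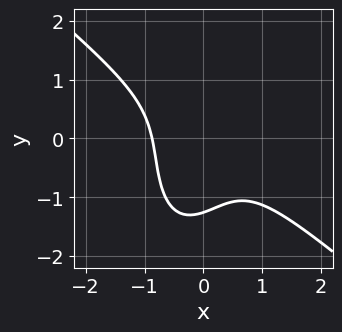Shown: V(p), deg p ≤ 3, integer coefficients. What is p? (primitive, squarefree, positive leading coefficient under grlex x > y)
1. The degree is 3 — the shape is more complex than any degree-2 curve.
2. Putting this together gives p.

3*x^3 + 2*x^2*y - x*y^2 + y^3 + 2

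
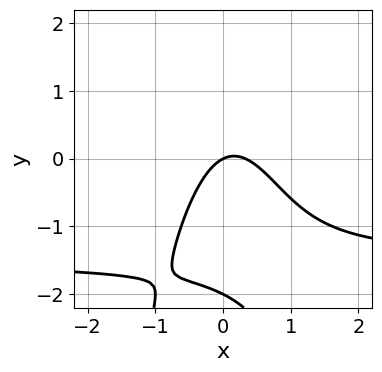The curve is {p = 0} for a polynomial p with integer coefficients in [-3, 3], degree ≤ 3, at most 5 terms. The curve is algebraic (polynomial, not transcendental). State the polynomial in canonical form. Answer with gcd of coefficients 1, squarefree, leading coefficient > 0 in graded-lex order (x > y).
2*x^2*y + 3*x^2 + y^2 - x + 2*y

1. Degree: no degree-2 curve has this shape, so deg p = 3.
2. Checking where it meets the axes: among the integer gridlines, it crosses the y-axis at y ∈ {-2, 0}; it crosses the x-axis at the gridline x = 0.
3. The integer polynomial consistent with all of this is the stated p.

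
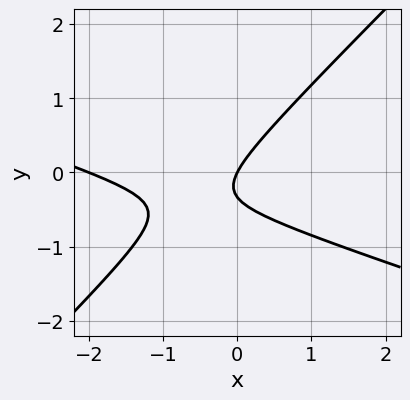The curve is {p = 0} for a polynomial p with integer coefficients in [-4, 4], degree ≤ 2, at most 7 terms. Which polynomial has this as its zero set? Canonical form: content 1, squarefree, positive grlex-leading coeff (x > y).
x^2 + 2*x*y - 3*y^2 + 2*x - y

First, deg p = 2. A generic line meets the curve in up to 2 points.
Next, from the axis intercepts and sections: the x-axis gridline crossings are at x ∈ {-2, 0}; it meets the y-axis at y = 0 (among the integer gridlines).
Finally, assembling these constraints gives the stated polynomial.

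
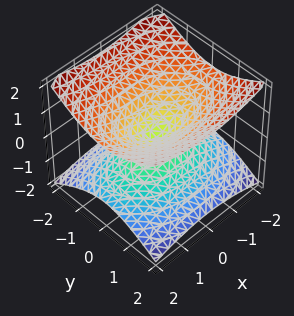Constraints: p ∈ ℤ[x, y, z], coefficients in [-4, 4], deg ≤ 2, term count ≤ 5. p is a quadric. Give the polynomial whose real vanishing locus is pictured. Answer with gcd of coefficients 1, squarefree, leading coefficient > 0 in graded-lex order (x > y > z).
x^2 + 2*y^2 - 3*z^2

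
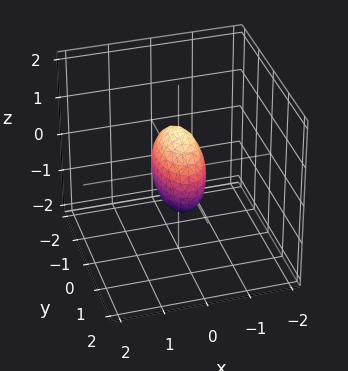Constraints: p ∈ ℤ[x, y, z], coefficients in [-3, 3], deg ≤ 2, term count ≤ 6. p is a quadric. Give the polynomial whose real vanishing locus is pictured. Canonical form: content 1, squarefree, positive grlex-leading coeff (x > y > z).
3*x^2 + y^2 + z^2 - 1

First, degree: bounded and convex; a quadric, so deg p = 2.
Then, symmetries: mirror symmetry z ↦ −z ⇒ only even powers of z; the y ↦ −y reflection is a symmetry, so y appears only in even powers; mirror symmetry x ↦ −x ⇒ only even powers of x.
Then, checking where it meets the axes: the z-axis gridline crossings are at z ∈ {-1, 1}; the y-axis gridline crossings are at y ∈ {-1, 1}.
Finally, these observations pin down the coefficients.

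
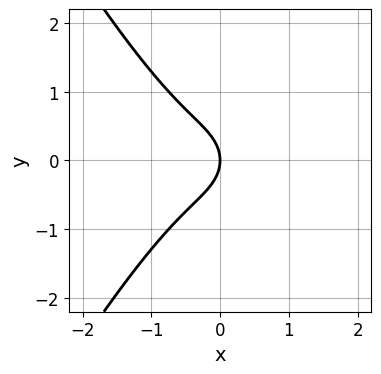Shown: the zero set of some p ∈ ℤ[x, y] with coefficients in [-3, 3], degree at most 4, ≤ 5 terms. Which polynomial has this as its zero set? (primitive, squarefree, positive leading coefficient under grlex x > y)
3*x^3 - x*y^2 + 2*y^2 + 2*x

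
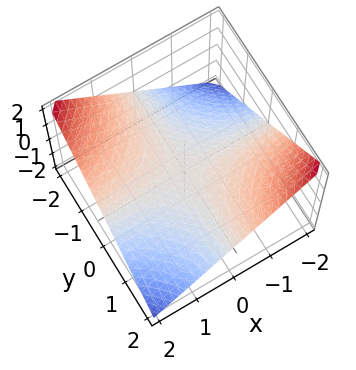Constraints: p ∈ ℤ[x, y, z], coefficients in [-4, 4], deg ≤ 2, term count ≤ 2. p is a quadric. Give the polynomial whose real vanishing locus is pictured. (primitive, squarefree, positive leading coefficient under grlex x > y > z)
Degree: a saddle surface; a quadric, so deg p = 2.
Observable constraints: one z-axis crossing is at z = 0; every point of the x-axis in the box is on the surface; every point of the y-axis in the box is on the surface.
Together with the visible shape, these determine p as stated.

x*y + 2*z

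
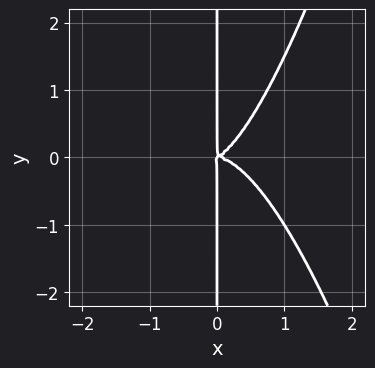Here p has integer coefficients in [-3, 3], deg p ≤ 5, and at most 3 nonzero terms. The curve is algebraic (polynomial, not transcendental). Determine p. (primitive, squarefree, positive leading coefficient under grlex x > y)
3*x^4 + x^2*y - 2*x*y^2

The degree is 4 — no degree-3 curve has this shape.
Reading off the gridlines: the visible y-axis segment lies entirely on the curve.
Putting this together gives p.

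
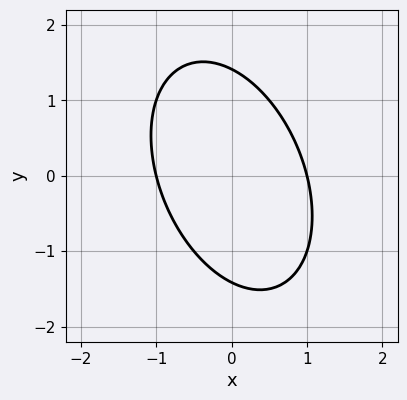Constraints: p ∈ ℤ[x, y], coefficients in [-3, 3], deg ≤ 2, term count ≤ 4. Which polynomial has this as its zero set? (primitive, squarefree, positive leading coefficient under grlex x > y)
(a) The degree is 2 — the shape is more complex than any degree-1 curve.
(b) Observable constraints: the x-axis gridline crossings are at x ∈ {-1, 1}.
(c) Fitting integer coefficients to these (and the overall shape) gives p.

2*x^2 + x*y + y^2 - 2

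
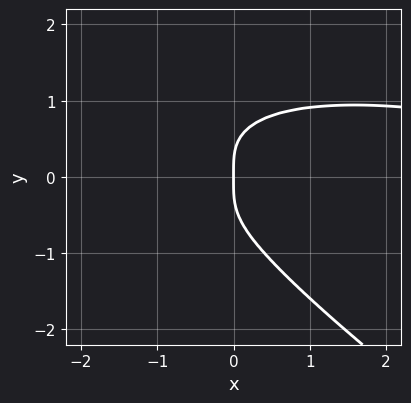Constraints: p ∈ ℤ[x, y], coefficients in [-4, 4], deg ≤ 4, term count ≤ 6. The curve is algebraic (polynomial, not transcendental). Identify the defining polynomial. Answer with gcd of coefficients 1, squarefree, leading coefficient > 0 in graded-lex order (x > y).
deg p = 4. No degree-3 curve has this shape.
Against the integer gridlines: it crosses the x-axis at the gridline x = 0; one y-axis crossing is at y = 0.
Assembling these constraints gives the stated polynomial.

2*x*y^3 + 3*y^4 + x^2*y - 3*x*y^2 - 2*x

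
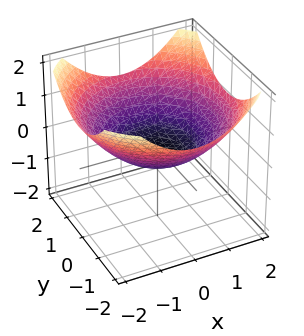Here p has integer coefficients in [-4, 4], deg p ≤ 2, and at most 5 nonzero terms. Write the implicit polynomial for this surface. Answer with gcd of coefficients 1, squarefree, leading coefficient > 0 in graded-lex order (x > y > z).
1. The degree is 2 — no degree-1 surface has this shape.
2. Symmetry: every cross-section ⟂ z is a circle, so x, y appear only via x² + y².
3. Against the integer gridlines: a circular section at z = 0 has radius exactly 1; the x-axis gridline crossings are at x ∈ {-1, 1}.
4. These observations pin down the coefficients. Check: (0, 1, 0) on the y-axis lies on the surface, and p(0, 1, 0) = 0. ✓

x^2 + y^2 - 3*z - 1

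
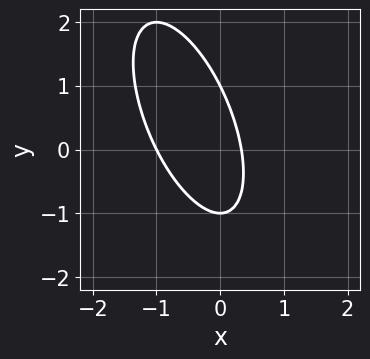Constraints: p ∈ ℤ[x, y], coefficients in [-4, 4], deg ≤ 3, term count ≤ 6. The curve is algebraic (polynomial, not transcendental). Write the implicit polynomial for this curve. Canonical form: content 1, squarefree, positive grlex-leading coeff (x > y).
1. deg p = 2. A generic line meets the curve in up to 2 points.
2. From the axis intercepts and sections: among the integer gridlines, it crosses the y-axis at y ∈ {-1, 1}; it meets the x-axis at x = -1 (among the integer gridlines).
3. The integer polynomial consistent with all of this is the stated p.

3*x^2 + 2*x*y + y^2 + 2*x - 1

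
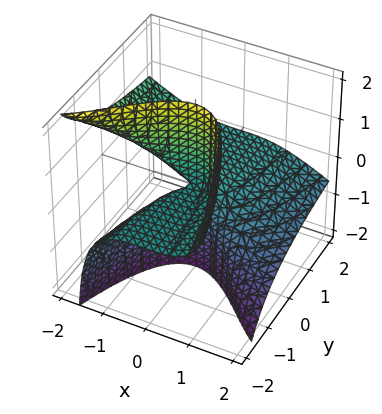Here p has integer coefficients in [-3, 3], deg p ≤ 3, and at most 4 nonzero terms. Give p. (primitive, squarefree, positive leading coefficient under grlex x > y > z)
The degree is 3 — a generic line meets the surface in up to 3 points.
Reading off the gridlines: the visible y-axis segment lies entirely on the surface; every point of the z-axis in the box is on the surface; one x-axis crossing is at x = 0.
Together with the visible shape, these determine p as stated.

x^3 + 2*x^2*z + 3*y*z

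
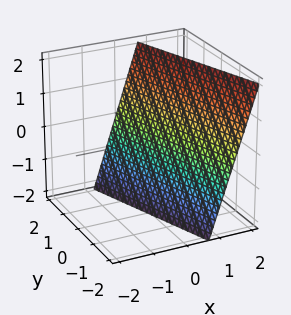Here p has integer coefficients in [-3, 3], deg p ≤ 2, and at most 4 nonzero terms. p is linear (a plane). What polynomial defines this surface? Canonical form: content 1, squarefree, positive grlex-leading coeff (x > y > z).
3*x + y - z - 2

(a) Degree: the surface is flat (a plane), so deg p = 1.
(b) Against the integer gridlines: it crosses the y-axis at the gridline y = 2; one z-axis crossing is at z = -2.
(c) Together with the visible shape, these determine p as stated.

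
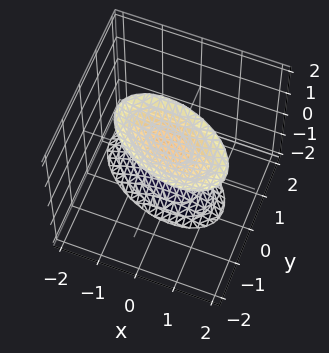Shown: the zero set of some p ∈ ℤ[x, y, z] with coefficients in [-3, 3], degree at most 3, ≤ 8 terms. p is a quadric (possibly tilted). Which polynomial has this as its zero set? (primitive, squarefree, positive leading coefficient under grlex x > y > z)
(a) There are 2 components. They look like related sheets of one shape, so recover p as a whole.
(b) deg p = 2. A generic line meets the surface in up to 2 points.
(c) From the visible intercepts: the surface avoids every integer y-axis point in the box; the surface avoids every integer x-axis point in the box.
(d) The integer polynomial consistent with all of this is the stated p.

x^2 + x*y + 2*y^2 + y*z - z^2 + 3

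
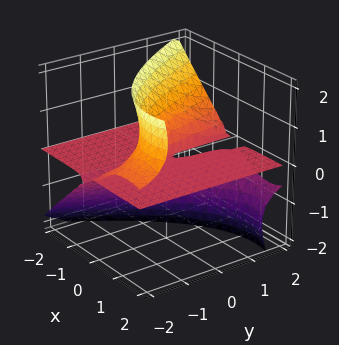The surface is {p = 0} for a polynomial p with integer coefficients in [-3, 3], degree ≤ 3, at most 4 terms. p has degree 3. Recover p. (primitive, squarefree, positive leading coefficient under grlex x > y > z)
Degree: the shape is more complex than any degree-2 surface, so deg p = 3.
From the visible intercepts: it crosses the z-axis at the gridline z = 0; the visible x-axis segment lies entirely on the surface.
Fitting integer coefficients to these (and the overall shape) gives p.

x^2*z - 2*y*z^2 - z^3 - 3*x*z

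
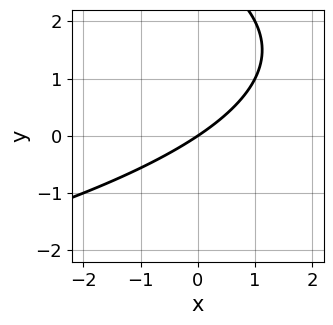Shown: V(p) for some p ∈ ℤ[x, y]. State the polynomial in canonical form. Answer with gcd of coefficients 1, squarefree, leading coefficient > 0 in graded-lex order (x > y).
y^2 + 2*x - 3*y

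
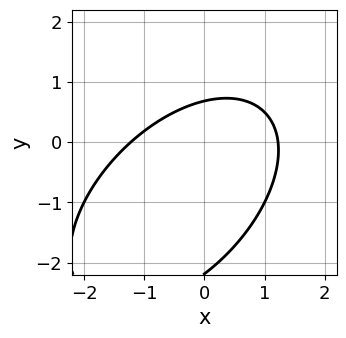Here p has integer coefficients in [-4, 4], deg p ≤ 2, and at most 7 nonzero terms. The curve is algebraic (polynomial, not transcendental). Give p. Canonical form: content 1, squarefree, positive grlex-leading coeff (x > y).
First, degree: a generic line meets the curve in up to 2 points, so deg p = 2.
Finally, putting this together gives p.

2*x^2 - 2*x*y + 2*y^2 + 3*y - 3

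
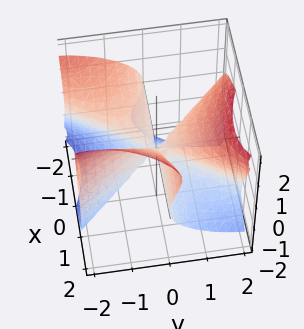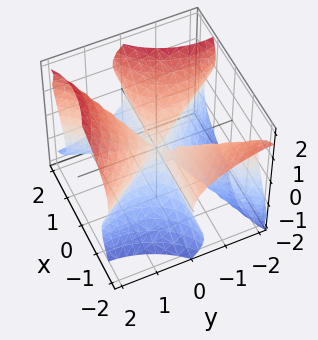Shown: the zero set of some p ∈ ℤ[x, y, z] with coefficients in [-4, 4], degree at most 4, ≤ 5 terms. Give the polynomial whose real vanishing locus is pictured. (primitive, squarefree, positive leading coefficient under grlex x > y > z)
2*x^2*y - 2*x*z^2 - y^3 - y^2*z + 2*z^3

deg p = 3. The shape is more complex than any degree-2 surface.
From the visible intercepts: every point of the x-axis in the box is on the surface; it crosses the z-axis at the gridline z = 0.
Fitting integer coefficients to these (and the overall shape) gives p.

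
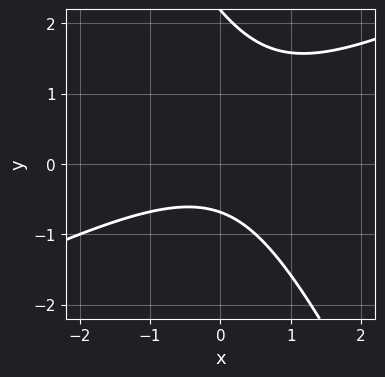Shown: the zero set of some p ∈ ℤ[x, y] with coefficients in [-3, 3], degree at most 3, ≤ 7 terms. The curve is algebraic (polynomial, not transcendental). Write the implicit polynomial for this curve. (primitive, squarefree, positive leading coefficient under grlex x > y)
2*x^2 - 3*x*y - 2*y^2 + 3*y + 3

(a) deg p = 2.
(b) Observable constraints: it misses every integer gridline on the x-axis.
(c) Solving for integer coefficients yields p as stated.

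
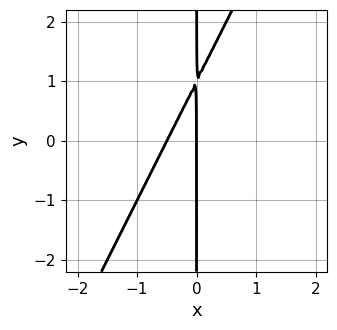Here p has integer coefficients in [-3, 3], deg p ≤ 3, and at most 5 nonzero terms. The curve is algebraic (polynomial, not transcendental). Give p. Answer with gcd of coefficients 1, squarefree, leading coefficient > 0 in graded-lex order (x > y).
1. deg p = 2. The shape is more complex than any degree-1 curve.
2. Against the integer gridlines: one x-axis crossing is at x = 0; the visible y-axis segment lies entirely on the curve.
3. Assembling these constraints gives the stated polynomial.

2*x^2 - x*y + x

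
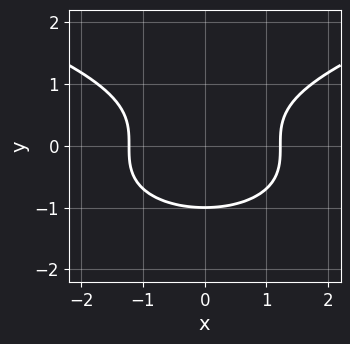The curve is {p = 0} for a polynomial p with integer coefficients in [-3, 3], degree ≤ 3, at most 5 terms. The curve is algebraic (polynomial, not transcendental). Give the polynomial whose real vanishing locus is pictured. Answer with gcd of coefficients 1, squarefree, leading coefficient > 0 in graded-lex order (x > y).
deg p = 3. A generic line meets the curve in up to 3 points.
Symmetries: it's symmetric under x → −x, forcing even powers of x.
Against the integer gridlines: one y-axis crossing is at y = -1.
Solving for integer coefficients yields p as stated.

3*y^3 - 2*x^2 + 3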